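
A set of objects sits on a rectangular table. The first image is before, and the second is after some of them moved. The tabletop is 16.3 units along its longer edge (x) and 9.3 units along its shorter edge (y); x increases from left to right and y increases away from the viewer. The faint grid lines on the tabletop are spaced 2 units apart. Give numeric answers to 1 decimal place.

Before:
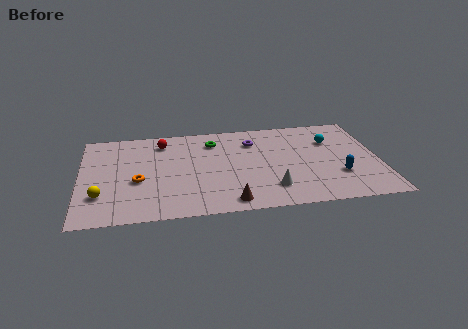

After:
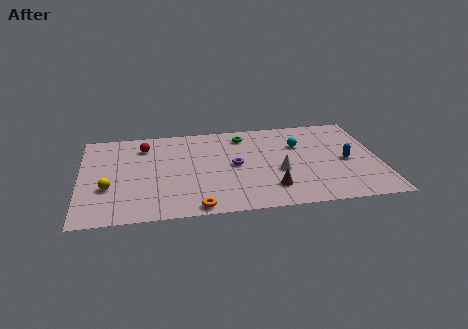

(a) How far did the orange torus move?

4.3

The orange torus was near (3.1, 3.8) before and (6.2, 0.8) after, so it travelled √(3.1² + 3.0²) ≈ 4.3 units.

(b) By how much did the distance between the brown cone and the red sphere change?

+1.2

Before: roughly 7.4 units apart; after: 8.6. That's 1.2 units further apart.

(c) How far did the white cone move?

1.7

The white cone was near (10.3, 2.1) before and (10.8, 3.7) after, so it travelled √(0.5² + 1.6²) ≈ 1.7 units.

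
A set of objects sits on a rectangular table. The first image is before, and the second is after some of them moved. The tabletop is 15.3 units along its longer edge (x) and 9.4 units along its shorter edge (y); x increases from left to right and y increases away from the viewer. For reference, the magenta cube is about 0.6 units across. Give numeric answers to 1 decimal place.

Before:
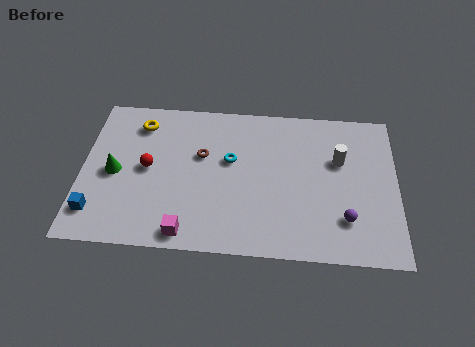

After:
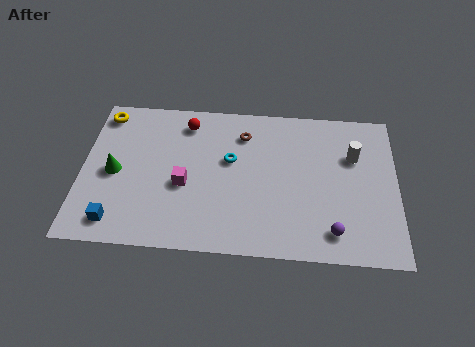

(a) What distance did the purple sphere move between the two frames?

1.0

The purple sphere was near (12.8, 2.4) before and (12.2, 1.6) after, so it travelled √(0.6² + 0.8²) ≈ 1.0 units.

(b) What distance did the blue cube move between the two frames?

1.1

The blue cube was near (0.8, 1.9) before and (1.8, 1.4) after, so it travelled √(1.0² + 0.5²) ≈ 1.1 units.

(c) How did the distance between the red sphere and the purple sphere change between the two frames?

-0.4

Before: roughly 9.9 units apart; after: 9.5. That's 0.4 units closer together.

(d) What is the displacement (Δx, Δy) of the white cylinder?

(0.7, 0.3)

The white cylinder started near (12.5, 6.0) and ended near (13.2, 6.3).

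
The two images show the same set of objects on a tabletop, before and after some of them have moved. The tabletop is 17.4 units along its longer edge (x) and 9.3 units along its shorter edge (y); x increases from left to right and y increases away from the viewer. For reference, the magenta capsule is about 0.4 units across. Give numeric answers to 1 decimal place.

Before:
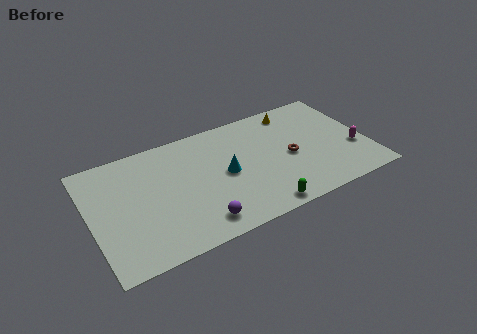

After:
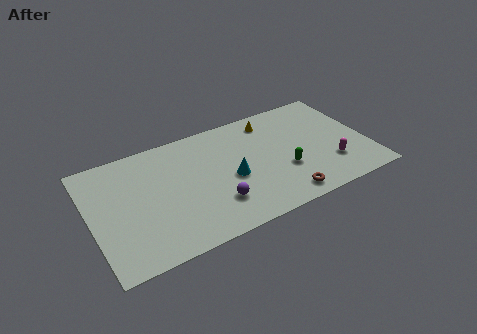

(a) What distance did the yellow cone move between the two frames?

1.6

From (13.3, 8.0) to (11.7, 7.8), the yellow cone covered √(1.6² + 0.2²) ≈ 1.6 units.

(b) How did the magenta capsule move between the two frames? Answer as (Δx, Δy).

(-1.6, -0.7)

From the two frames, the magenta capsule sits at roughly (16.5, 3.3) before and (14.9, 2.6) after.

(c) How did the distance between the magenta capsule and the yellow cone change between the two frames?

+0.4

The distance was about 5.7 in the first image and 6.1 in the second, so they moved 0.4 units further apart.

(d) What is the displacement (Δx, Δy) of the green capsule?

(1.9, 2.4)

The green capsule was at about (10.1, 0.9) and moved to about (12.0, 3.3).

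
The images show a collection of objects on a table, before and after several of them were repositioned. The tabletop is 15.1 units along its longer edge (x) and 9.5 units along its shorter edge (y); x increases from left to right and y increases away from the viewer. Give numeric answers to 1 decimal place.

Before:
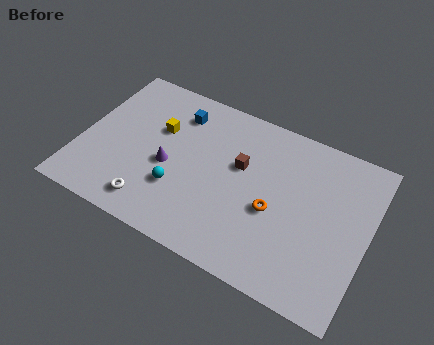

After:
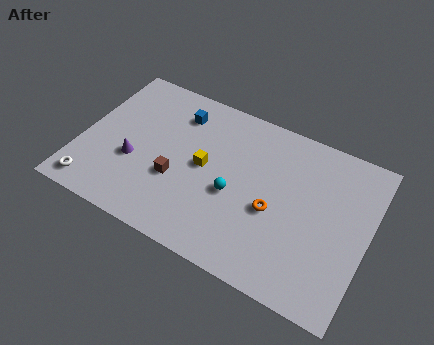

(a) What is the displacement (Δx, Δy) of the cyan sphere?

(2.8, 1.0)

From the two frames, the cyan sphere sits at roughly (5.4, 3.0) before and (8.2, 4.0) after.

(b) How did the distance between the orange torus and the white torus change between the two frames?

+3.0

Before: roughly 6.6 units apart; after: 9.6. That's 3.0 units further apart.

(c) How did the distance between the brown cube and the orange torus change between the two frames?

+2.4

They were about 2.7 units apart before and 5.1 after — 2.4 units further apart.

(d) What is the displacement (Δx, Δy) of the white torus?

(-3.1, -0.3)

The white torus started near (4.2, 1.5) and ended near (1.1, 1.2).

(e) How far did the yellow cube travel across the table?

2.9

From (3.9, 6.1) to (6.5, 4.9), the yellow cube covered √(2.6² + 1.2²) ≈ 2.9 units.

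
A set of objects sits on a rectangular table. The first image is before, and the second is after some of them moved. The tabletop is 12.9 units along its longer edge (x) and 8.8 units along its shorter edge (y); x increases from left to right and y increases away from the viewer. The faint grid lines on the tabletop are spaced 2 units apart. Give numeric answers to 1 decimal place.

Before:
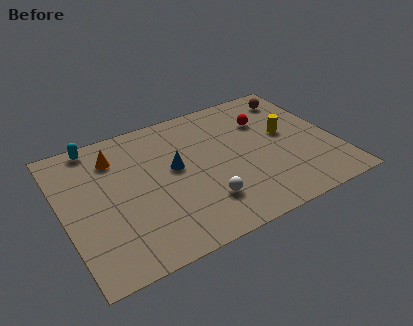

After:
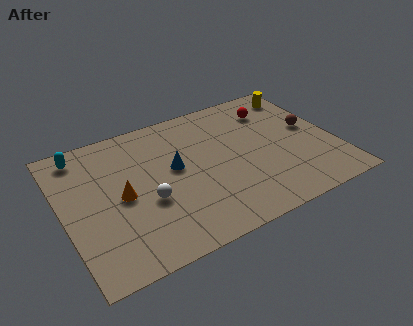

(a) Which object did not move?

the blue cone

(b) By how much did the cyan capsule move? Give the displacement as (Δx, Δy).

(-0.7, -0.4)

The cyan capsule was at about (1.9, 8.0) and moved to about (1.2, 7.6).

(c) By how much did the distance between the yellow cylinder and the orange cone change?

+1.5

Before: roughly 8.2 units apart; after: 9.7. That's 1.5 units further apart.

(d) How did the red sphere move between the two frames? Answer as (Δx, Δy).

(0.5, 0.6)

The red sphere started near (9.9, 6.2) and ended near (10.4, 6.8).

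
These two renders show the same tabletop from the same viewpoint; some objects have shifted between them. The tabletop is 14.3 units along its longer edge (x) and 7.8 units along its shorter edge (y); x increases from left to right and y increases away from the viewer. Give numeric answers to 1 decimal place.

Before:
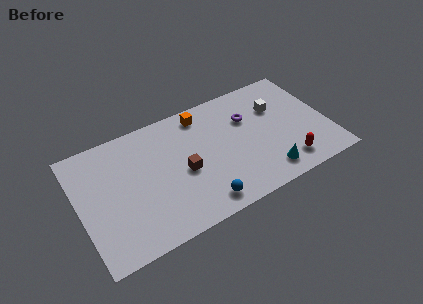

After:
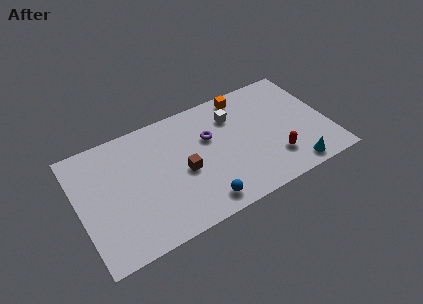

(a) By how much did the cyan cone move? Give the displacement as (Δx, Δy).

(1.5, -0.4)

The cyan cone started near (10.4, 1.3) and ended near (11.9, 0.9).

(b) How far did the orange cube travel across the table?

2.5

From (7.4, 6.7) to (9.9, 6.9), the orange cube covered √(2.5² + 0.2²) ≈ 2.5 units.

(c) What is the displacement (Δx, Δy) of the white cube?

(-2.5, 0.5)

The white cube was at about (11.6, 5.3) and moved to about (9.1, 5.8).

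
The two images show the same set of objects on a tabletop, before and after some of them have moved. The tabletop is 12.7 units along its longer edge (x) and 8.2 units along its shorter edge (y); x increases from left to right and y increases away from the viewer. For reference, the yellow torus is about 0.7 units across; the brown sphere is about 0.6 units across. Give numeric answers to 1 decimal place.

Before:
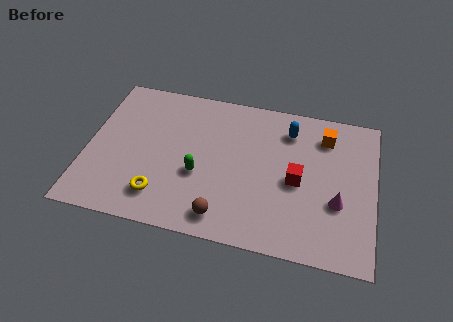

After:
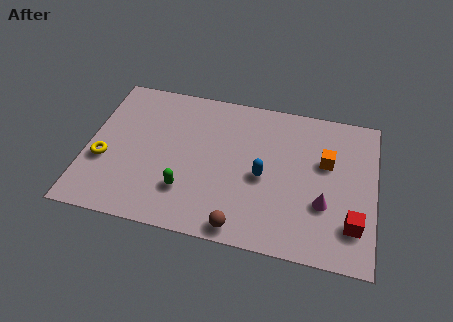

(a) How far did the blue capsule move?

3.0

The blue capsule was near (8.8, 6.5) before and (7.8, 3.7) after, so it travelled √(1.0² + 2.8²) ≈ 3.0 units.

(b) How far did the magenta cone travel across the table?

0.6

The magenta cone moved from about (11.1, 3.0) to (10.5, 2.8), a distance of √(0.6² + 0.2²) ≈ 0.6.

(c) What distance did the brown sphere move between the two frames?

0.9

The brown sphere was near (6.2, 1.2) before and (7.0, 0.8) after, so it travelled √(0.8² + 0.4²) ≈ 0.9 units.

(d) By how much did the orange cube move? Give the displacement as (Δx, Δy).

(0.1, -1.4)

The orange cube started near (10.4, 6.5) and ended near (10.5, 5.1).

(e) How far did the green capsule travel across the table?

1.1

From (5.0, 3.2) to (4.5, 2.2), the green capsule covered √(0.5² + 1.0²) ≈ 1.1 units.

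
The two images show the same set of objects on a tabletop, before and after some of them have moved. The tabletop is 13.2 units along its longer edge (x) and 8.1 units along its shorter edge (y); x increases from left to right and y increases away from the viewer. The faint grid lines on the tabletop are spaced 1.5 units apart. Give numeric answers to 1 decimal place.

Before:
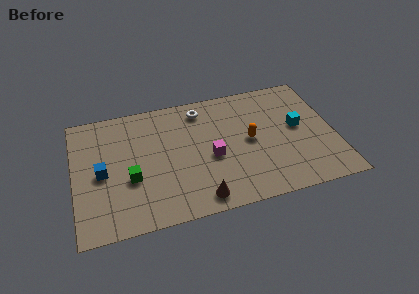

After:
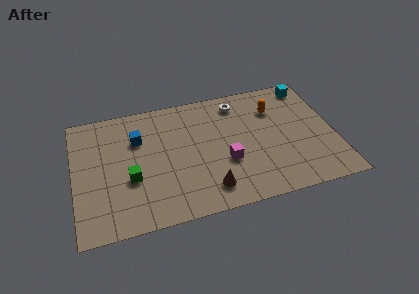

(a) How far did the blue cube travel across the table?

2.6

From (1.4, 3.8) to (3.3, 5.6), the blue cube covered √(1.9² + 1.8²) ≈ 2.6 units.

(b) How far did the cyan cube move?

2.8

The cyan cube moved from about (11.4, 4.4) to (12.2, 7.1), a distance of √(0.8² + 2.7²) ≈ 2.8.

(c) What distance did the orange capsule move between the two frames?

2.3

From (8.9, 4.1) to (10.3, 5.9), the orange capsule covered √(1.4² + 1.8²) ≈ 2.3 units.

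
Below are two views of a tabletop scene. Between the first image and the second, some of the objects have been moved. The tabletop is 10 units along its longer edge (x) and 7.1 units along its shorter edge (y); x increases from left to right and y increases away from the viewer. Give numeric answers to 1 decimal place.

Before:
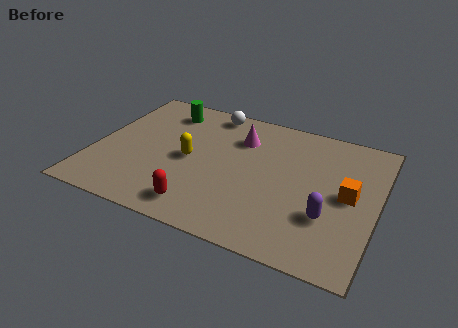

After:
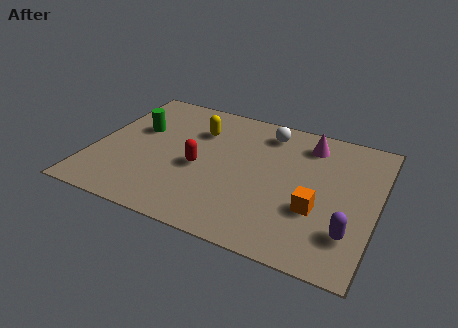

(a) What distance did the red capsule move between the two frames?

2.0

The red capsule was near (4.1, 1.1) before and (3.8, 3.1) after, so it travelled √(0.3² + 2.0²) ≈ 2.0 units.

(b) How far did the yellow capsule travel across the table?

1.7

The yellow capsule was near (3.4, 3.4) before and (3.5, 5.1) after, so it travelled √(0.1² + 1.7²) ≈ 1.7 units.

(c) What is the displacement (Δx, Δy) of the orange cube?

(-1.0, -1.1)

The orange cube was at about (9.0, 3.6) and moved to about (8.0, 2.5).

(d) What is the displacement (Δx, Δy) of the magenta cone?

(2.4, 0.6)

The magenta cone started near (5.0, 5.2) and ended near (7.4, 5.8).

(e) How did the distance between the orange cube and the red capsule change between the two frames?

-1.3

They were about 5.5 units apart before and 4.2 after — 1.3 units closer together.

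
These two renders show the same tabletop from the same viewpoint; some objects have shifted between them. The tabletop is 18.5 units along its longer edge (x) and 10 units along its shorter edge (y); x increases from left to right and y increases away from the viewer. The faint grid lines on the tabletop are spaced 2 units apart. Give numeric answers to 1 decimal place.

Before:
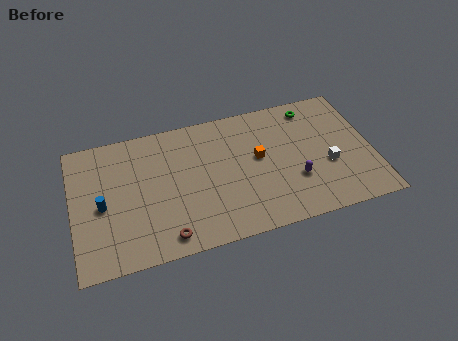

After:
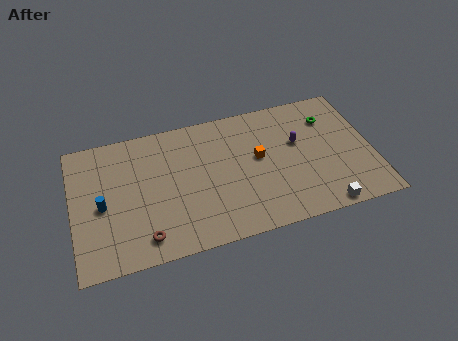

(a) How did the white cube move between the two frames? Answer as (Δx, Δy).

(-0.6, -3.1)

From the two frames, the white cube sits at roughly (15.7, 3.9) before and (15.1, 0.8) after.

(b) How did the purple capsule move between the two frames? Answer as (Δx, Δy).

(0.4, 2.8)

The purple capsule started near (13.6, 3.3) and ended near (14.0, 6.1).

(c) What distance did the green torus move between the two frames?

1.5

From (15.1, 8.6) to (16.1, 7.5), the green torus covered √(1.0² + 1.1²) ≈ 1.5 units.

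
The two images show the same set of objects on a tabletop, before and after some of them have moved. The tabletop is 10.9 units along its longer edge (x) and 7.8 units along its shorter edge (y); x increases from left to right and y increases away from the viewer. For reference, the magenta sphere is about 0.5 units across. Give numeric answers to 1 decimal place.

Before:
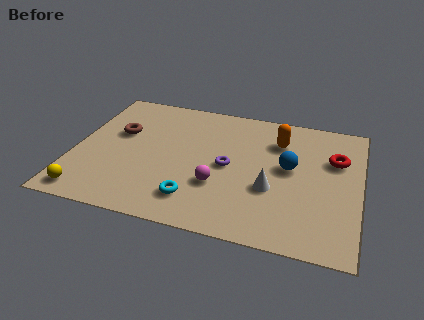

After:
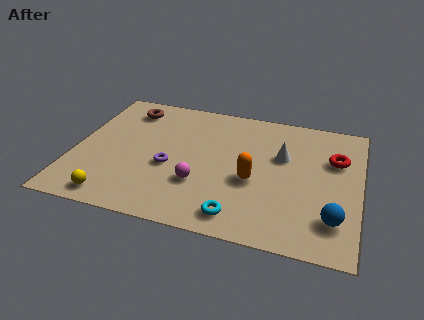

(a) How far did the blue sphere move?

3.1

The blue sphere moved from about (8.2, 4.3) to (10.0, 1.8), a distance of √(1.8² + 2.5²) ≈ 3.1.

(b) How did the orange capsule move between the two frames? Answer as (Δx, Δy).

(-0.8, -2.6)

The orange capsule was at about (7.7, 5.8) and moved to about (6.9, 3.2).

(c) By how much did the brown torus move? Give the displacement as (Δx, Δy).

(0.2, 1.6)

The brown torus was at about (1.6, 4.8) and moved to about (1.8, 6.4).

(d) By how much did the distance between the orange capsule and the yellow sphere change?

-2.9

Before: roughly 8.5 units apart; after: 5.6. That's 2.9 units closer together.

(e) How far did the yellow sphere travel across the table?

1.0

The yellow sphere was near (0.8, 0.9) before and (1.8, 0.9) after, so it travelled √(1.0² + 0.0²) ≈ 1.0 units.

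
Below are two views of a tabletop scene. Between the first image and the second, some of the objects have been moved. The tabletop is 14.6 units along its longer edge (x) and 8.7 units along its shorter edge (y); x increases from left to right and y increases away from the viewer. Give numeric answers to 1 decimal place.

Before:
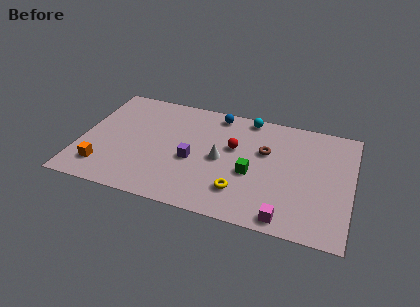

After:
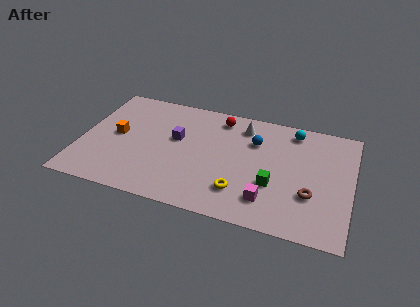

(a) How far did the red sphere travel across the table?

2.3

From (8.2, 5.3) to (7.3, 7.4), the red sphere covered √(0.9² + 2.1²) ≈ 2.3 units.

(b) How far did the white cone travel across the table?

3.1

From (7.6, 4.2) to (8.6, 7.1), the white cone covered √(1.0² + 2.9²) ≈ 3.1 units.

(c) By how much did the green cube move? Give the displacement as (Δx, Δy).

(1.2, -0.5)

The green cube started near (9.3, 3.6) and ended near (10.5, 3.1).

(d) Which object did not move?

the yellow torus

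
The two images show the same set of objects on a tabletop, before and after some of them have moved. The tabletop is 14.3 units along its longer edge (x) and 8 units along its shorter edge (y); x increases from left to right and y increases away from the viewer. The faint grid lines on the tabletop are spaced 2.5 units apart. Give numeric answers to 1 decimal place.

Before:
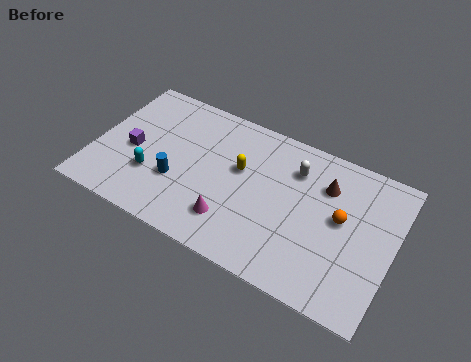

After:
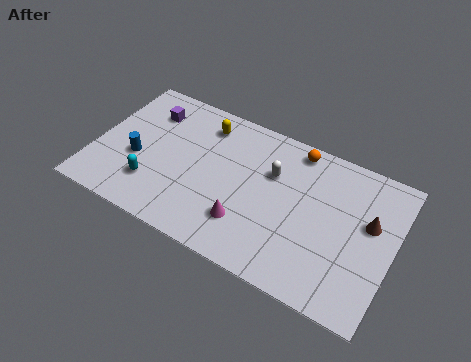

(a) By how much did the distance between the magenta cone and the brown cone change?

+0.5

The distance was about 5.6 in the first image and 6.1 in the second, so they moved 0.5 units further apart.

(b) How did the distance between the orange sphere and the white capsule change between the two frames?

-0.9

The distance was about 2.9 in the first image and 2.0 in the second, so they moved 0.9 units closer together.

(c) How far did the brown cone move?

2.4

The brown cone was near (10.9, 5.8) before and (13.1, 4.8) after, so it travelled √(2.2² + 1.0²) ≈ 2.4 units.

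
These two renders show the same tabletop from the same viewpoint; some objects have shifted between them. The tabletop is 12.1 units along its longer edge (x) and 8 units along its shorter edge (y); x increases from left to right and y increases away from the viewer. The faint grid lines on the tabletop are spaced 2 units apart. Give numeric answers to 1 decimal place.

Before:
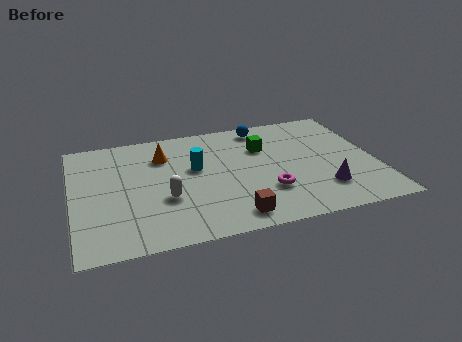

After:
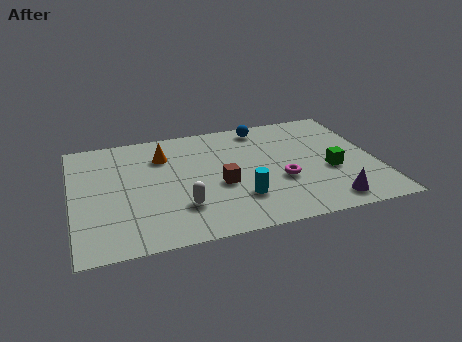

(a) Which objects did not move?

the blue sphere and the orange cone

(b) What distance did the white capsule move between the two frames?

0.9

From (3.6, 2.9) to (4.2, 2.2), the white capsule covered √(0.6² + 0.7²) ≈ 0.9 units.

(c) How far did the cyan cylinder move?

3.0

From (4.9, 4.7) to (6.5, 2.2), the cyan cylinder covered √(1.6² + 2.5²) ≈ 3.0 units.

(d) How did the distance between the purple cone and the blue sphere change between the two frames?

+0.9

The distance was about 5.4 in the first image and 6.3 in the second, so they moved 0.9 units further apart.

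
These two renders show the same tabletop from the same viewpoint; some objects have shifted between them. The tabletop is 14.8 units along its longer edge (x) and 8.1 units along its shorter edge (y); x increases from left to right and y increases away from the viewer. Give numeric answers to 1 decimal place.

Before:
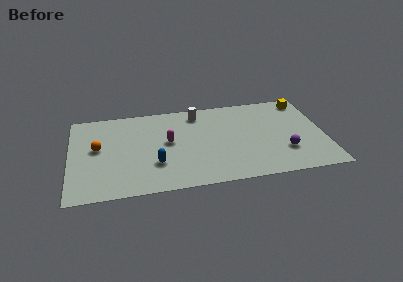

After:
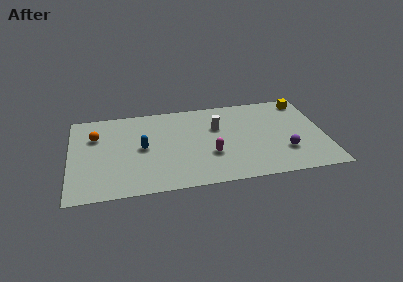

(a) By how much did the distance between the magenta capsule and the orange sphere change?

+3.1

Before: roughly 4.1 units apart; after: 7.2. That's 3.1 units further apart.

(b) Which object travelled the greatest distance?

the magenta capsule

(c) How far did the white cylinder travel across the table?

1.9

The white cylinder moved from about (7.5, 6.8) to (8.6, 5.3), a distance of √(1.1² + 1.5²) ≈ 1.9.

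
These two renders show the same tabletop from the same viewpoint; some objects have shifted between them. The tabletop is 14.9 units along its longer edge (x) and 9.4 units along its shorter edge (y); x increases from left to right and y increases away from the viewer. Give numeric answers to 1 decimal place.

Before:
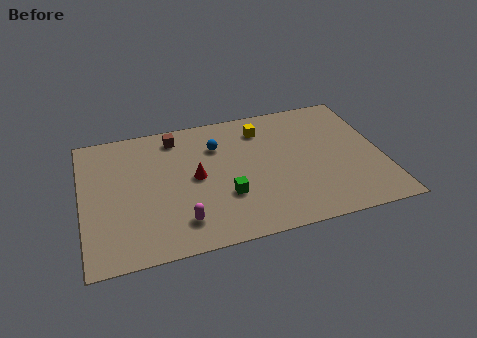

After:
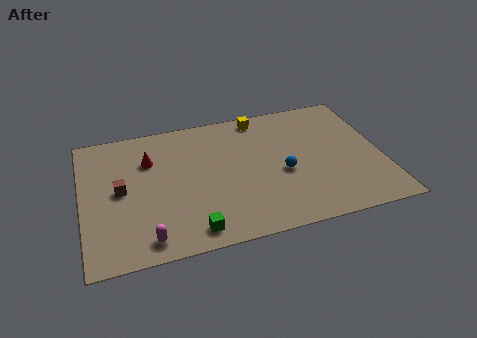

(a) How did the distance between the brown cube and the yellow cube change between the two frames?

+3.7

They were about 4.3 units apart before and 8.0 after — 3.7 units further apart.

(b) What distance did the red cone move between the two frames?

2.8

From (5.6, 4.8) to (3.4, 6.6), the red cone covered √(2.2² + 1.8²) ≈ 2.8 units.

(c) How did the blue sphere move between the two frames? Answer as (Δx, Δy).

(3.1, -2.8)

The blue sphere started near (6.8, 6.8) and ended near (9.9, 4.0).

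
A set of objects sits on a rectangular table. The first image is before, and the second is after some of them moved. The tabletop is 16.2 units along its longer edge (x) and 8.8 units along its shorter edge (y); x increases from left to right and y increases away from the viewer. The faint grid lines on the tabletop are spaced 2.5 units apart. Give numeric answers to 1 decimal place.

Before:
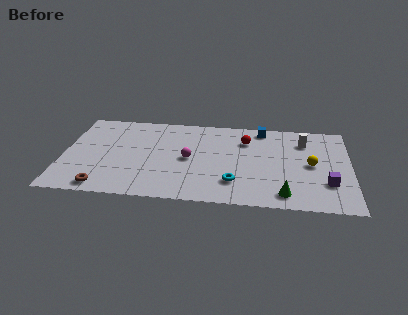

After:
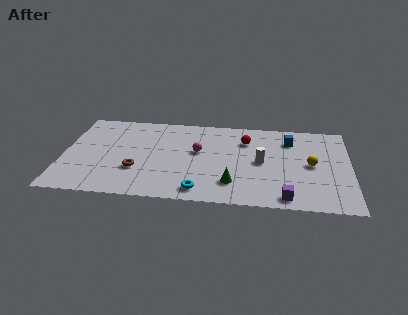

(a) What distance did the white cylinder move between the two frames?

3.3

From (13.6, 6.7) to (11.2, 4.4), the white cylinder covered √(2.4² + 2.3²) ≈ 3.3 units.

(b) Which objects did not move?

the red sphere and the yellow sphere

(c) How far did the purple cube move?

2.8

The purple cube was near (14.9, 2.6) before and (12.6, 1.0) after, so it travelled √(2.3² + 1.6²) ≈ 2.8 units.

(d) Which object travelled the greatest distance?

the white cylinder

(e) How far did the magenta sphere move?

0.9

The magenta sphere was near (7.1, 4.3) before and (7.6, 5.1) after, so it travelled √(0.5² + 0.8²) ≈ 0.9 units.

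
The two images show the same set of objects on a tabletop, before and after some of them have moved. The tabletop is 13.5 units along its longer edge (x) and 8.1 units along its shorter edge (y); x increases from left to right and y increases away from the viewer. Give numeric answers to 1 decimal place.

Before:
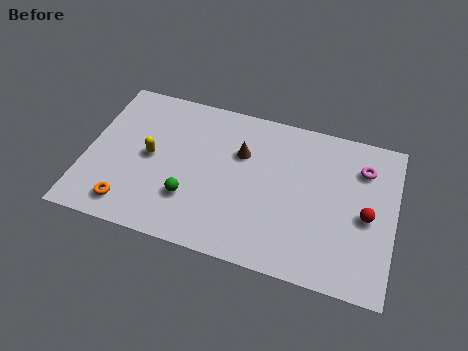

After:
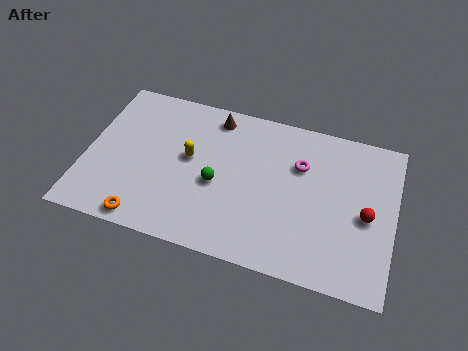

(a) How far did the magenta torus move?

2.8

From (12.0, 6.1) to (9.3, 5.5), the magenta torus covered √(2.7² + 0.6²) ≈ 2.8 units.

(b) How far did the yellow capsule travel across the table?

1.7

The yellow capsule was near (2.8, 4.1) before and (4.5, 4.5) after, so it travelled √(1.7² + 0.4²) ≈ 1.7 units.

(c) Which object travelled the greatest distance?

the magenta torus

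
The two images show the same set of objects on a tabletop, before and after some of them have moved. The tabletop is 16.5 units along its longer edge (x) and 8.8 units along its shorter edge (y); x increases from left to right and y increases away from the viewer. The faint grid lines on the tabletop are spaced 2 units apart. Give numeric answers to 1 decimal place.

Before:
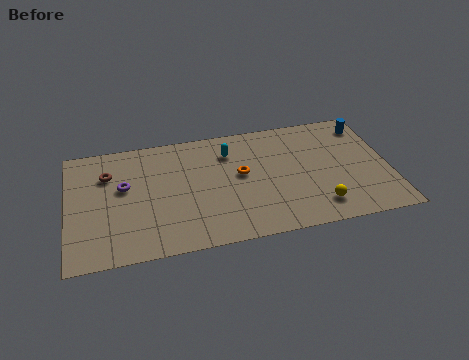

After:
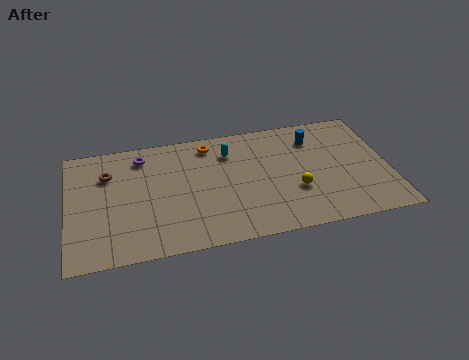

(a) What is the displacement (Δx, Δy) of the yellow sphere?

(-1.1, 1.4)

The yellow sphere started near (12.7, 1.7) and ended near (11.6, 3.1).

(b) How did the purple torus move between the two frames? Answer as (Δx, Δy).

(1.0, 2.1)

The purple torus started near (2.9, 5.2) and ended near (3.9, 7.3).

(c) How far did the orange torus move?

3.0

The orange torus moved from about (8.9, 4.9) to (7.4, 7.5), a distance of √(1.5² + 2.6²) ≈ 3.0.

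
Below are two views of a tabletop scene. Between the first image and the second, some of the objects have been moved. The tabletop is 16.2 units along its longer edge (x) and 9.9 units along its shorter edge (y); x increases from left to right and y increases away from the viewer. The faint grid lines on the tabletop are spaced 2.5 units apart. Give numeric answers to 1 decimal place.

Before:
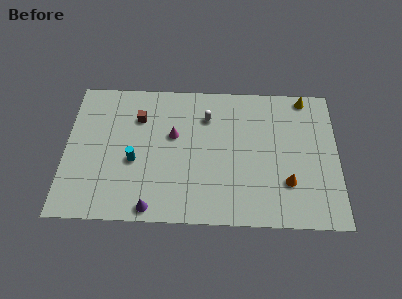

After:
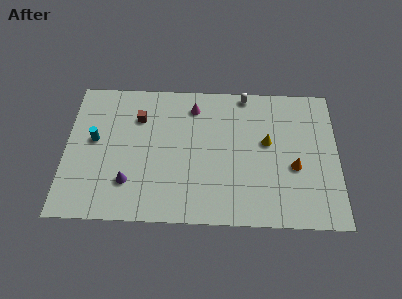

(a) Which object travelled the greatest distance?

the yellow cone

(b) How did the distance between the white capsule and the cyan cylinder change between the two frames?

+4.3

The distance was about 5.4 in the first image and 9.7 in the second, so they moved 4.3 units further apart.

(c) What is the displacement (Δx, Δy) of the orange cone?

(0.4, 1.1)

The orange cone started near (13.2, 2.9) and ended near (13.6, 4.0).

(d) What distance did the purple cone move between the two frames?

2.2

The purple cone moved from about (5.2, 0.9) to (3.8, 2.6), a distance of √(1.4² + 1.7²) ≈ 2.2.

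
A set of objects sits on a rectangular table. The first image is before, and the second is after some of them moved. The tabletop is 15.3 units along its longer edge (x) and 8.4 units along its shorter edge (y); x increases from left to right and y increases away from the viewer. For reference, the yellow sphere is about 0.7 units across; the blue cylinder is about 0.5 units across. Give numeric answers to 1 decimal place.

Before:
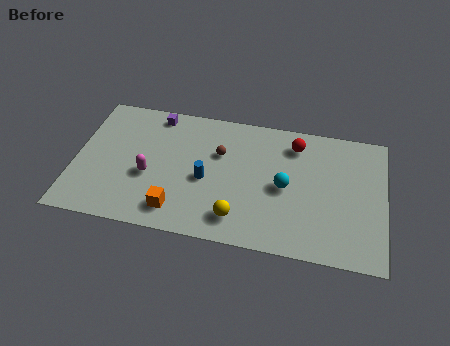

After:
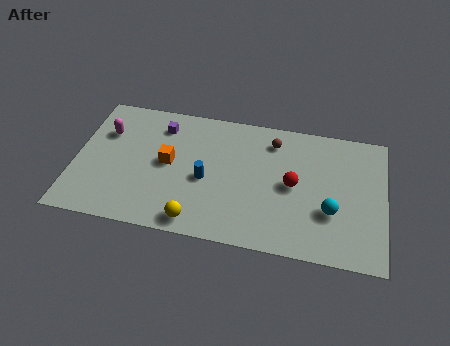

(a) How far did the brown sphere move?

2.9

From (7.1, 5.5) to (9.7, 6.8), the brown sphere covered √(2.6² + 1.3²) ≈ 2.9 units.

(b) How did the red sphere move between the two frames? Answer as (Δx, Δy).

(0.0, -2.6)

From the two frames, the red sphere sits at roughly (10.8, 6.8) before and (10.8, 4.2) after.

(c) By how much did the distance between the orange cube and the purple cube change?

-3.7

They were about 6.1 units apart before and 2.4 after — 3.7 units closer together.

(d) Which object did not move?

the blue cylinder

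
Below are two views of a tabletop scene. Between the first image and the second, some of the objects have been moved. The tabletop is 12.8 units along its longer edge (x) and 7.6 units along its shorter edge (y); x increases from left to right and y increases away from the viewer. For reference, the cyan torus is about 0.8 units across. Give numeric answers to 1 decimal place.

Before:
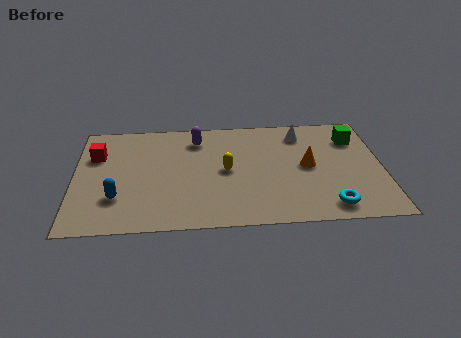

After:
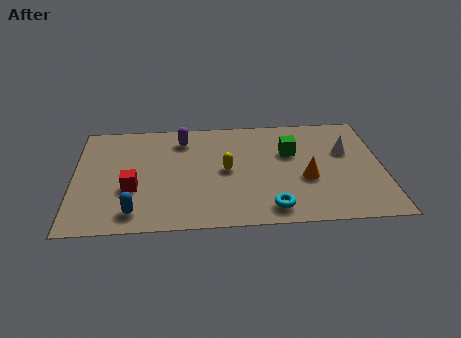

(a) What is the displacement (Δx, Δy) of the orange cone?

(-0.1, -0.9)

The orange cone started near (9.7, 3.9) and ended near (9.6, 3.0).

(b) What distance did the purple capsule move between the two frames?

0.6

The purple capsule was near (5.1, 6.1) before and (4.5, 6.1) after, so it travelled √(0.6² + 0.0²) ≈ 0.6 units.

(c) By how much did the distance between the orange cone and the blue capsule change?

-0.8

Before: roughly 8.1 units apart; after: 7.3. That's 0.8 units closer together.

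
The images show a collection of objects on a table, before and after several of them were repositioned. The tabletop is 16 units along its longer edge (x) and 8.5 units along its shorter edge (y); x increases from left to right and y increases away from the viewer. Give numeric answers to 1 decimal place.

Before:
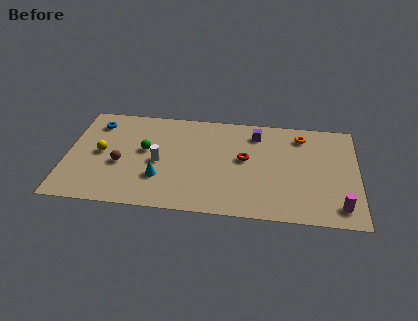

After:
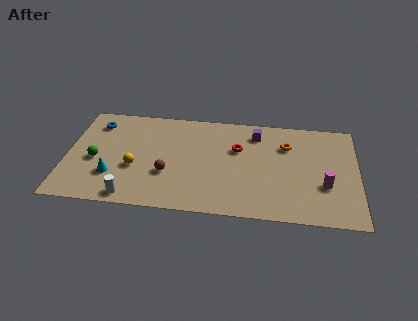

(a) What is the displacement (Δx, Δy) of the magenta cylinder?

(-0.8, 1.6)

From the two frames, the magenta cylinder sits at roughly (15.0, 1.4) before and (14.2, 3.0) after.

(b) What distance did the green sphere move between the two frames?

2.9

From (4.3, 4.8) to (1.6, 3.7), the green sphere covered √(2.7² + 1.1²) ≈ 2.9 units.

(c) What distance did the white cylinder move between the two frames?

3.3

The white cylinder was near (5.1, 3.9) before and (3.7, 0.9) after, so it travelled √(1.4² + 3.0²) ≈ 3.3 units.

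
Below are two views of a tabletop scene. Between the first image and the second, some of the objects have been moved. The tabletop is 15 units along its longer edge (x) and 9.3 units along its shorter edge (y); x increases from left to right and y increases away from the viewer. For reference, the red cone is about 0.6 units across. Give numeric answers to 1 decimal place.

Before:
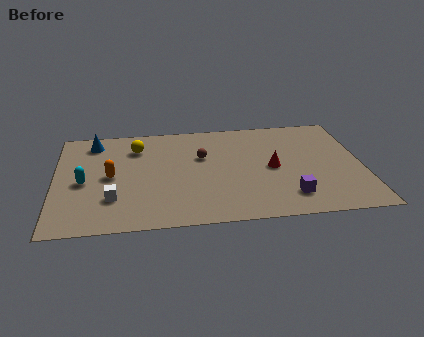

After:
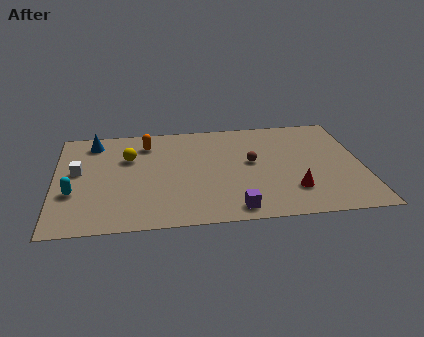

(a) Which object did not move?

the blue cone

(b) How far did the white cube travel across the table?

3.1

The white cube moved from about (2.8, 2.6) to (1.1, 5.2), a distance of √(1.7² + 2.6²) ≈ 3.1.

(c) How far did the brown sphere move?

2.5

From (7.2, 5.9) to (9.6, 5.1), the brown sphere covered √(2.4² + 0.8²) ≈ 2.5 units.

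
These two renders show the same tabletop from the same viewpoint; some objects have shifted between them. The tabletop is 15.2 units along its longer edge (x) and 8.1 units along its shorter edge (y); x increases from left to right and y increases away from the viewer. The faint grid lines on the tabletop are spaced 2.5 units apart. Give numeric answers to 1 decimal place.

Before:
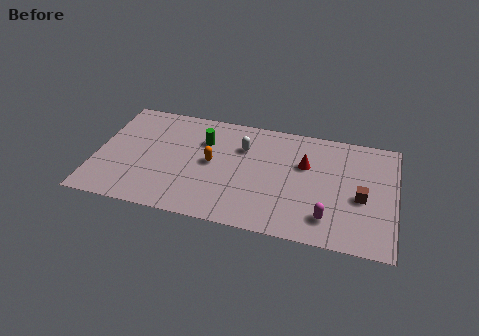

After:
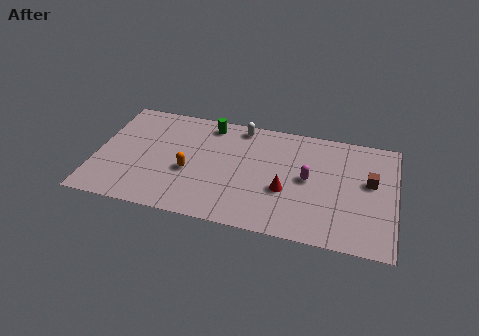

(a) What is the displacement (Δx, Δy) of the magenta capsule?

(-1.1, 2.5)

The magenta capsule started near (11.9, 1.7) and ended near (10.8, 4.2).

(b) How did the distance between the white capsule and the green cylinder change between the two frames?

-0.4

Before: roughly 2.0 units apart; after: 1.6. That's 0.4 units closer together.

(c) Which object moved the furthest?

the magenta capsule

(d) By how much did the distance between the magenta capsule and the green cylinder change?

-1.7

Before: roughly 7.6 units apart; after: 5.9. That's 1.7 units closer together.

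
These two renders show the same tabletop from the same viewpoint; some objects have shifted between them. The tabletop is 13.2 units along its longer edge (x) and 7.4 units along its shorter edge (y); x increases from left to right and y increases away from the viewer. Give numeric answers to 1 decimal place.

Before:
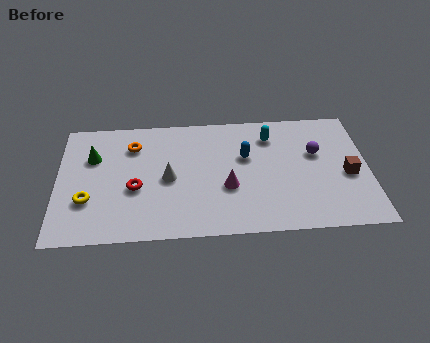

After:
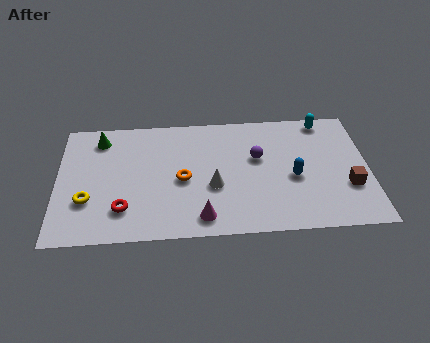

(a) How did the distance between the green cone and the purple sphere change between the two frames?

-2.6

Before: roughly 9.5 units apart; after: 6.9. That's 2.6 units closer together.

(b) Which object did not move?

the yellow torus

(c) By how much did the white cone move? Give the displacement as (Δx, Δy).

(1.9, -0.6)

From the two frames, the white cone sits at roughly (4.7, 3.5) before and (6.6, 2.9) after.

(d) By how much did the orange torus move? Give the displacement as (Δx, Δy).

(2.1, -2.2)

The orange torus was at about (3.2, 5.6) and moved to about (5.3, 3.4).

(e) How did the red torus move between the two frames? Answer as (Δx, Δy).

(-0.5, -1.2)

From the two frames, the red torus sits at roughly (3.3, 3.0) before and (2.8, 1.8) after.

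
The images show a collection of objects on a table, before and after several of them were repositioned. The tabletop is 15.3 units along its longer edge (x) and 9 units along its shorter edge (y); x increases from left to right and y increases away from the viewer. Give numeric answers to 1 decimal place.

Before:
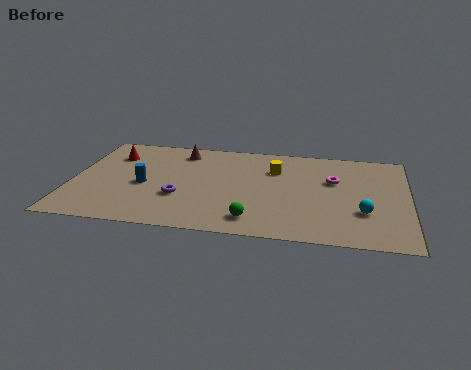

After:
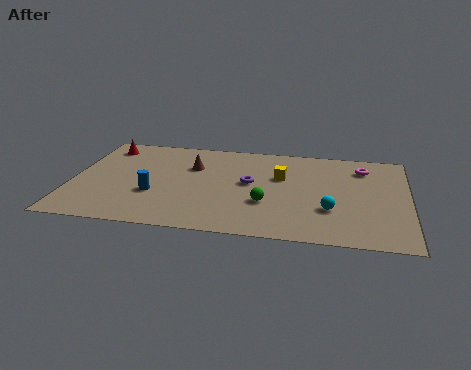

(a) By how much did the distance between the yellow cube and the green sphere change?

-2.3

The distance was about 5.0 in the first image and 2.7 in the second, so they moved 2.3 units closer together.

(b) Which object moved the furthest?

the purple torus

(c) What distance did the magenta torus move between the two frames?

1.9

The magenta torus was near (11.9, 5.7) before and (13.2, 7.1) after, so it travelled √(1.3² + 1.4²) ≈ 1.9 units.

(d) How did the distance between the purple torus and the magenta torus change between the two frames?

-1.8

Before: roughly 7.4 units apart; after: 5.6. That's 1.8 units closer together.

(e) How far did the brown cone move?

1.5

The brown cone was near (4.8, 7.5) before and (5.4, 6.1) after, so it travelled √(0.6² + 1.4²) ≈ 1.5 units.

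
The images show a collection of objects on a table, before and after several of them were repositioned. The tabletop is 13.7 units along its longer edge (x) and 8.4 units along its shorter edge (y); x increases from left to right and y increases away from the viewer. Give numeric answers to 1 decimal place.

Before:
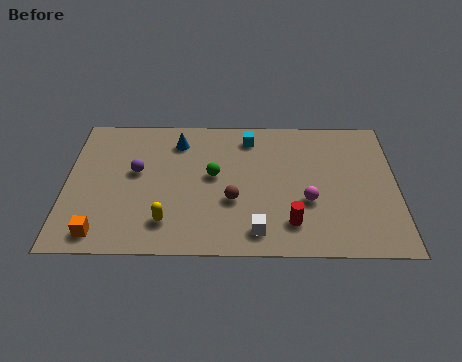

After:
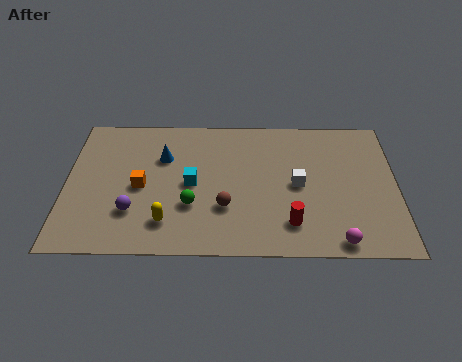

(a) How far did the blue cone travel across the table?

1.2

The blue cone moved from about (4.6, 6.7) to (4.0, 5.7), a distance of √(0.6² + 1.0²) ≈ 1.2.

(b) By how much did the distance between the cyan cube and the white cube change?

-1.3

The distance was about 5.7 in the first image and 4.4 in the second, so they moved 1.3 units closer together.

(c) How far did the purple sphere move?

2.4

The purple sphere was near (2.9, 4.8) before and (2.8, 2.4) after, so it travelled √(0.1² + 2.4²) ≈ 2.4 units.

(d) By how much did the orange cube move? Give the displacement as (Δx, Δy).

(1.6, 2.8)

The orange cube was at about (1.5, 1.1) and moved to about (3.1, 3.9).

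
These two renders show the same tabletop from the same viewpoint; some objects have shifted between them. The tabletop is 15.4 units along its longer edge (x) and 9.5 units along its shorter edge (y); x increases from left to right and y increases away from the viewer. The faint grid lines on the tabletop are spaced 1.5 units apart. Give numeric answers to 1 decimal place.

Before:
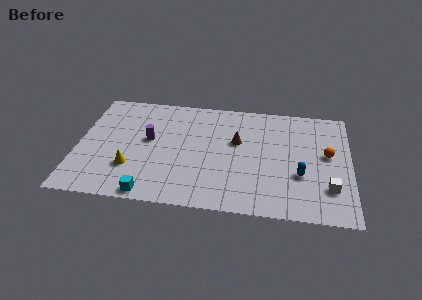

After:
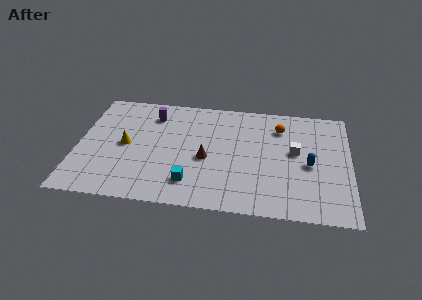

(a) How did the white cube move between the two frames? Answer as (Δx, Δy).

(-1.9, 2.8)

From the two frames, the white cube sits at roughly (14.2, 2.5) before and (12.3, 5.3) after.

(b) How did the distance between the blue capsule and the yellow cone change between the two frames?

+0.9

The distance was about 9.5 in the first image and 10.4 in the second, so they moved 0.9 units further apart.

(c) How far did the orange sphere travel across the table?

3.4

The orange sphere was near (14.1, 5.3) before and (11.4, 7.3) after, so it travelled √(2.7² + 2.0²) ≈ 3.4 units.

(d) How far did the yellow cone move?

1.9

The yellow cone moved from about (3.1, 2.8) to (2.7, 4.7), a distance of √(0.4² + 1.9²) ≈ 1.9.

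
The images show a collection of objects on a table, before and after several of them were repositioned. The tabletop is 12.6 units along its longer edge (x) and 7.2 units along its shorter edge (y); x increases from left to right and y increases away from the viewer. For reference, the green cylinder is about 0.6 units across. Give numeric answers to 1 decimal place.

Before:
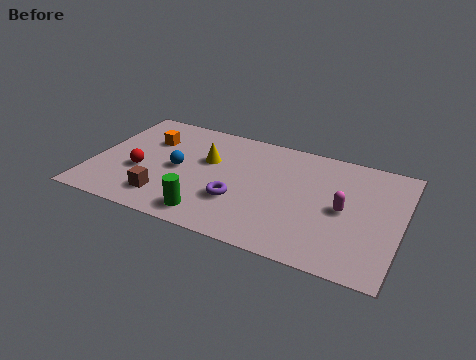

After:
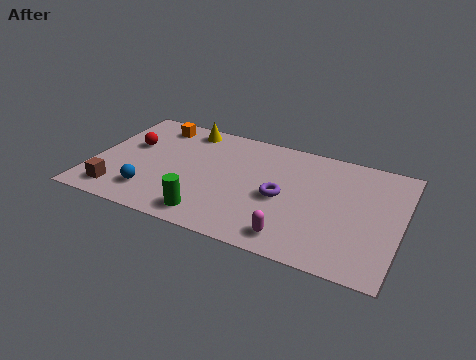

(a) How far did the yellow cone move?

2.1

The yellow cone moved from about (4.6, 4.5) to (3.5, 6.3), a distance of √(1.1² + 1.8²) ≈ 2.1.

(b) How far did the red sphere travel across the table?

1.7

The red sphere moved from about (2.0, 2.8) to (1.4, 4.4), a distance of √(0.6² + 1.6²) ≈ 1.7.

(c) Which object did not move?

the green cylinder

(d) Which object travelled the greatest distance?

the magenta capsule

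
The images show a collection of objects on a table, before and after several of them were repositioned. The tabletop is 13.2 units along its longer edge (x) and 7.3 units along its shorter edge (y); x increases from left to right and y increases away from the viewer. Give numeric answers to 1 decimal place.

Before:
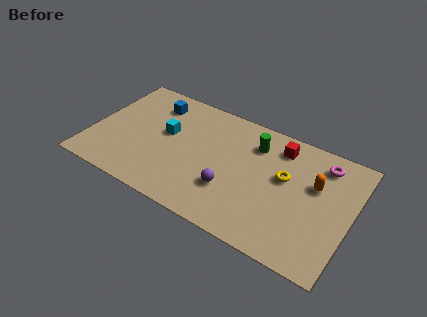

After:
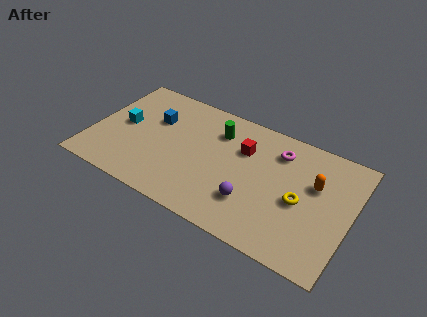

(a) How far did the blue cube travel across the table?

1.0

From (2.8, 5.8) to (3.0, 4.8), the blue cube covered √(0.2² + 1.0²) ≈ 1.0 units.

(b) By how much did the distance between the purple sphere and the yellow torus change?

-0.6

Before: roughly 3.2 units apart; after: 2.6. That's 0.6 units closer together.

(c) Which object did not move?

the orange capsule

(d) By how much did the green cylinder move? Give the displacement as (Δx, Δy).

(-1.9, -0.1)

The green cylinder was at about (8.1, 5.6) and moved to about (6.2, 5.5).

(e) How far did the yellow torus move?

1.3

The yellow torus moved from about (9.8, 4.3) to (10.7, 3.3), a distance of √(0.9² + 1.0²) ≈ 1.3.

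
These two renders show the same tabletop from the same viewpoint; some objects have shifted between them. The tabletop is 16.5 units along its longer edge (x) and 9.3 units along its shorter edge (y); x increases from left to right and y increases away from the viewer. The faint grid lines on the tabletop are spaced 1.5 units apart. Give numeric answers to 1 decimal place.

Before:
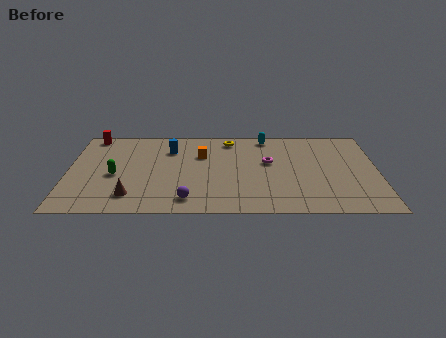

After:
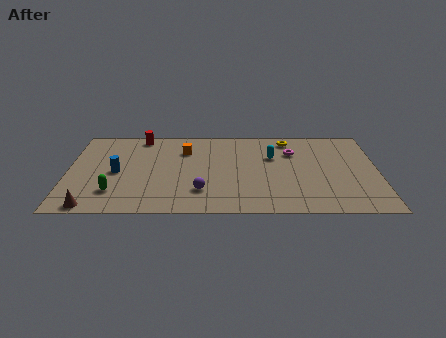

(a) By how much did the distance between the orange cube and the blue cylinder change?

+2.5

The distance was about 1.8 in the first image and 4.3 in the second, so they moved 2.5 units further apart.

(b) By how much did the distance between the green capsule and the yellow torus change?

+3.7

The distance was about 7.2 in the first image and 10.9 in the second, so they moved 3.7 units further apart.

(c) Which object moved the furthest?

the blue cylinder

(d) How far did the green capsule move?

1.8

The green capsule was near (2.5, 4.1) before and (2.5, 2.3) after, so it travelled √(0.0² + 1.8²) ≈ 1.8 units.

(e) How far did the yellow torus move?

3.2

The yellow torus was near (8.6, 8.0) before and (11.8, 8.0) after, so it travelled √(3.2² + 0.0²) ≈ 3.2 units.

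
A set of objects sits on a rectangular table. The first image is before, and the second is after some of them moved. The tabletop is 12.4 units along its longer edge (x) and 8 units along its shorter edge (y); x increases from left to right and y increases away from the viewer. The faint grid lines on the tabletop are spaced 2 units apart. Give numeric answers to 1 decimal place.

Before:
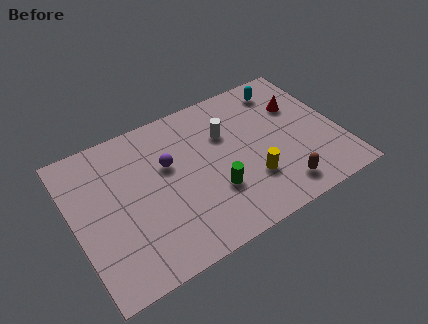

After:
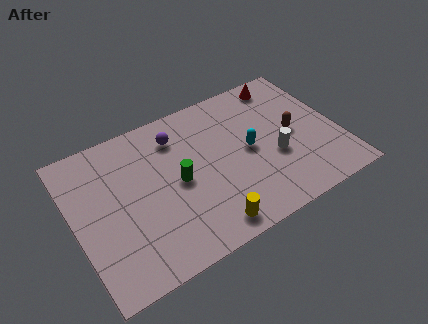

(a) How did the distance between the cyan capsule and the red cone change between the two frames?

+2.3

They were about 1.4 units apart before and 3.7 after — 2.3 units further apart.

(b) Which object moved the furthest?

the cyan capsule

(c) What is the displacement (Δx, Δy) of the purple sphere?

(0.6, 1.3)

The purple sphere was at about (4.5, 5.0) and moved to about (5.1, 6.3).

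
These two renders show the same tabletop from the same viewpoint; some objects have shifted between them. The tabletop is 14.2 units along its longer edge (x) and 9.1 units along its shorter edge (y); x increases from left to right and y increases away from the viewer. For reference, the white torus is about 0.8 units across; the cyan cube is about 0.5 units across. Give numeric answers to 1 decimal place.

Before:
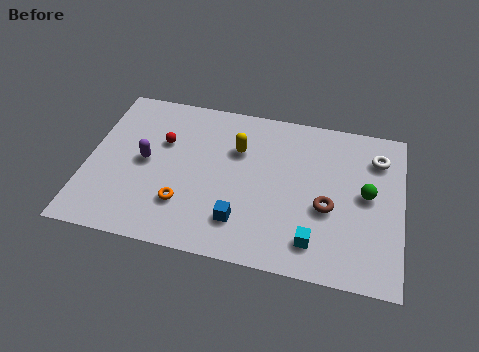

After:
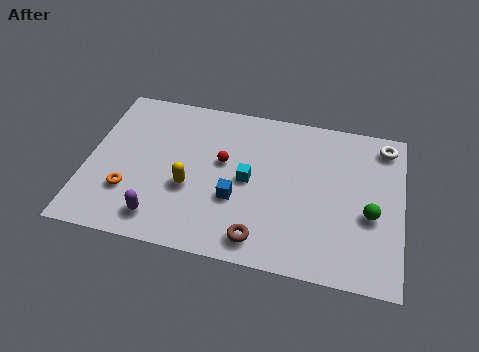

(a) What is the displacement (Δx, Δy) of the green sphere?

(0.2, -1.1)

The green sphere was at about (12.6, 4.8) and moved to about (12.8, 3.7).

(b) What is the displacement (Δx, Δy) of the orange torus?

(-2.5, 0.2)

The orange torus was at about (4.5, 2.5) and moved to about (2.0, 2.7).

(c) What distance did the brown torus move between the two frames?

3.8

The brown torus moved from about (10.9, 3.7) to (8.0, 1.3), a distance of √(2.9² + 2.4²) ≈ 3.8.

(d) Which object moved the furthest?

the cyan cube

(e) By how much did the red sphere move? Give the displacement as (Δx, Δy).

(2.8, -0.6)

The red sphere started near (3.3, 5.9) and ended near (6.1, 5.3).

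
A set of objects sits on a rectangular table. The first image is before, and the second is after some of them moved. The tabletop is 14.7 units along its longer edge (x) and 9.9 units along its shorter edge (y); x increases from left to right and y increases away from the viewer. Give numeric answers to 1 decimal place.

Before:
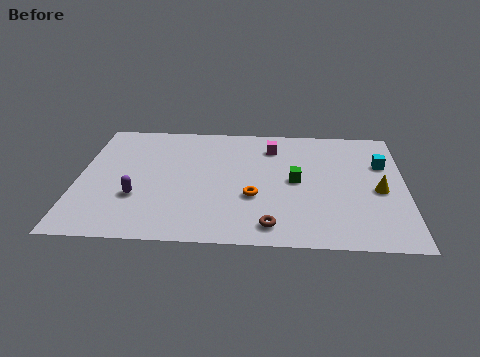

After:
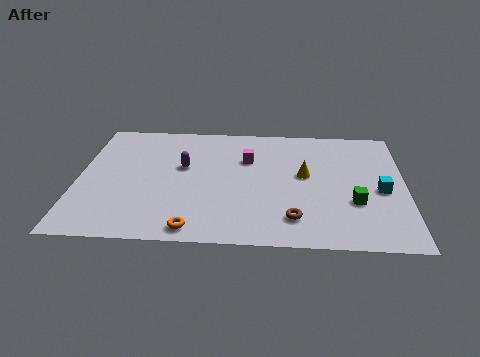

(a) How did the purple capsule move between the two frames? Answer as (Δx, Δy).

(2.0, 2.6)

The purple capsule was at about (2.7, 3.3) and moved to about (4.7, 5.9).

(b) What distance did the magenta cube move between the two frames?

1.6

From (8.7, 7.8) to (7.6, 6.7), the magenta cube covered √(1.1² + 1.1²) ≈ 1.6 units.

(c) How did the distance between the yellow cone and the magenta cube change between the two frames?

-3.0

The distance was about 5.9 in the first image and 2.9 in the second, so they moved 3.0 units closer together.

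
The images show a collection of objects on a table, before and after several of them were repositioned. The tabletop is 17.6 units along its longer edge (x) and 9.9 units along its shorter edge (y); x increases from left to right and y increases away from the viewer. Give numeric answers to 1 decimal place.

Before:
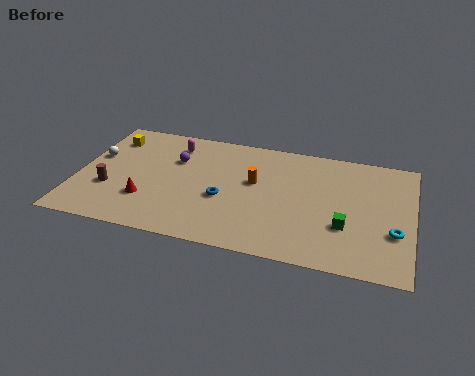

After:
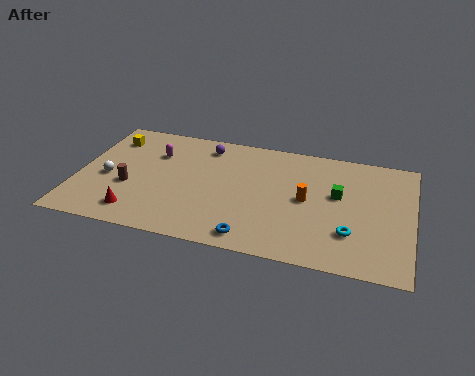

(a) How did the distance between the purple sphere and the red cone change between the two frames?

+3.3

The distance was about 4.0 in the first image and 7.3 in the second, so they moved 3.3 units further apart.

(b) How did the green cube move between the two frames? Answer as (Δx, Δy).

(-0.5, 2.5)

The green cube started near (14.2, 3.3) and ended near (13.7, 5.8).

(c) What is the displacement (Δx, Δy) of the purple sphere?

(1.5, 1.6)

The purple sphere started near (5.0, 6.7) and ended near (6.5, 8.3).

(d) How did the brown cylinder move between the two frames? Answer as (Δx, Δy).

(1.0, 0.4)

The brown cylinder was at about (1.8, 3.4) and moved to about (2.8, 3.8).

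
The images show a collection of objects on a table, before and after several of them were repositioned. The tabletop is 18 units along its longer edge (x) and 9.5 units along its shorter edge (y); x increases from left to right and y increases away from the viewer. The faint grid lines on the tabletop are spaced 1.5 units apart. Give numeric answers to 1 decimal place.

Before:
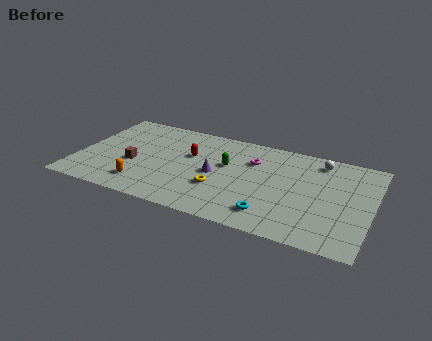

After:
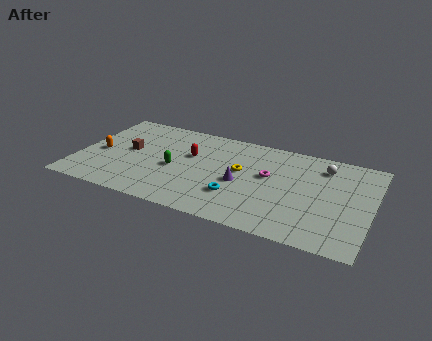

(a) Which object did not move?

the red capsule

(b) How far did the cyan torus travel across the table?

2.4

The cyan torus moved from about (12.2, 1.8) to (10.0, 2.8), a distance of √(2.2² + 1.0²) ≈ 2.4.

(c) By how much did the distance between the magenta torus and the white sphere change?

-0.4

Before: roughly 4.2 units apart; after: 3.8. That's 0.4 units closer together.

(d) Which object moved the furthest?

the orange capsule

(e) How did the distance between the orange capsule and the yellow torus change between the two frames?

+4.0

The distance was about 4.8 in the first image and 8.8 in the second, so they moved 4.0 units further apart.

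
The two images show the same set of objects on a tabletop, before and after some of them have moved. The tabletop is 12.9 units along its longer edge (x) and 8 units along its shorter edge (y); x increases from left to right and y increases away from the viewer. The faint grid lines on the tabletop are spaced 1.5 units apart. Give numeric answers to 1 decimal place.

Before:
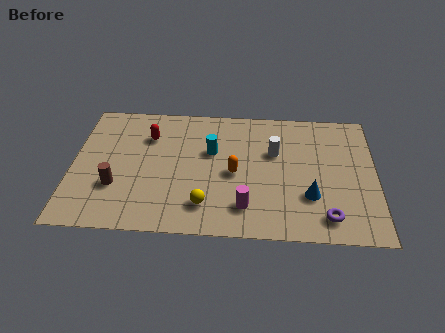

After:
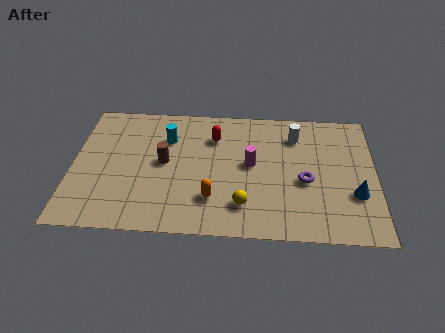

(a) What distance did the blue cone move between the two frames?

1.9

From (10.1, 2.5) to (12.0, 2.7), the blue cone covered √(1.9² + 0.2²) ≈ 1.9 units.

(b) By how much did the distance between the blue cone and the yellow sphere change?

+0.3

They were about 4.5 units apart before and 4.8 after — 0.3 units further apart.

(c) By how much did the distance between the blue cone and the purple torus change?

+0.8

They were about 1.4 units apart before and 2.2 after — 0.8 units further apart.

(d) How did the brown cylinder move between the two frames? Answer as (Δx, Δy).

(2.0, 1.6)

From the two frames, the brown cylinder sits at roughly (1.9, 2.6) before and (3.9, 4.2) after.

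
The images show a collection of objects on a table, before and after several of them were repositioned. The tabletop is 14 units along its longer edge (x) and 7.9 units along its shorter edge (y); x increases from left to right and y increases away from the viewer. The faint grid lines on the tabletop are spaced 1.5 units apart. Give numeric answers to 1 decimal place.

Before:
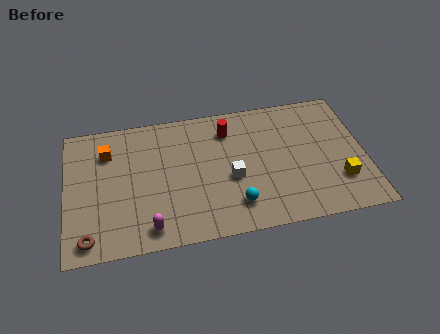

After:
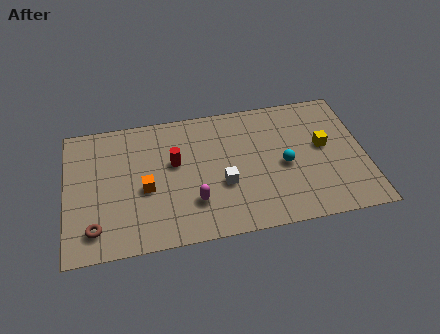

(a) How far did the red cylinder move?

3.0

The red cylinder moved from about (7.7, 6.2) to (5.1, 4.7), a distance of √(2.6² + 1.5²) ≈ 3.0.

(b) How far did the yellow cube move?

2.3

The yellow cube moved from about (12.7, 2.2) to (12.1, 4.4), a distance of √(0.6² + 2.2²) ≈ 2.3.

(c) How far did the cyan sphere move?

3.1

The cyan sphere was near (7.8, 1.7) before and (10.2, 3.6) after, so it travelled √(2.4² + 1.9²) ≈ 3.1 units.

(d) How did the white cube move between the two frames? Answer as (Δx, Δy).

(-0.4, -0.3)

From the two frames, the white cube sits at roughly (7.7, 3.3) before and (7.3, 3.0) after.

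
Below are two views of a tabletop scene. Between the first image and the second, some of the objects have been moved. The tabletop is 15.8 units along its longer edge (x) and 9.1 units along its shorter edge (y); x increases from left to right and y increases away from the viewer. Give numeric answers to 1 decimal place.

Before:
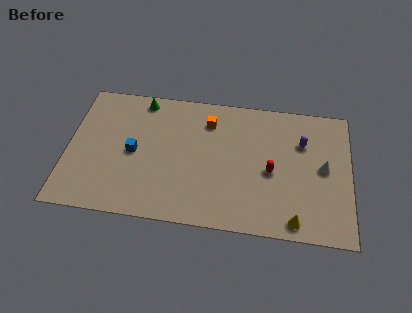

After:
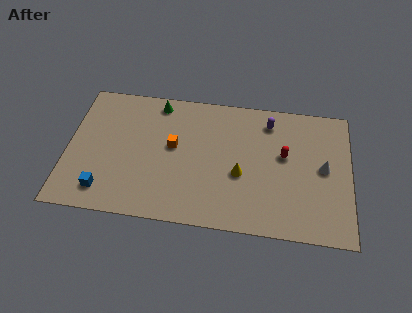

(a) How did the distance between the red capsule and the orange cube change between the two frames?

+1.5

They were about 4.7 units apart before and 6.2 after — 1.5 units further apart.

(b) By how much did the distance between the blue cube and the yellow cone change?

-1.9

They were about 9.7 units apart before and 7.8 after — 1.9 units closer together.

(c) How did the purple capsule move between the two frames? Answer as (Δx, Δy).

(-1.9, 1.2)

The purple capsule started near (13.1, 6.3) and ended near (11.2, 7.5).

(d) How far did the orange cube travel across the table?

2.8

From (7.8, 7.1) to (5.9, 5.1), the orange cube covered √(1.9² + 2.0²) ≈ 2.8 units.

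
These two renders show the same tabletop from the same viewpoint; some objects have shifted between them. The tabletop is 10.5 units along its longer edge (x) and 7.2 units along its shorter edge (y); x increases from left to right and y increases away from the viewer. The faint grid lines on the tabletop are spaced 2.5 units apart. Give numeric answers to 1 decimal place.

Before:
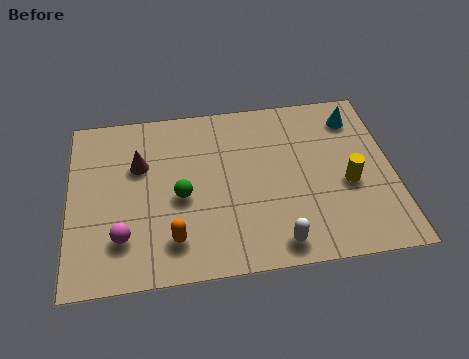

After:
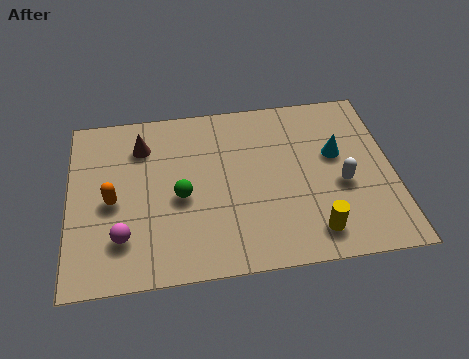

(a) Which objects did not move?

the magenta sphere and the green sphere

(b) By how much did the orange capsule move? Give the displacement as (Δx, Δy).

(-1.9, 1.8)

The orange capsule started near (3.3, 1.5) and ended near (1.4, 3.3).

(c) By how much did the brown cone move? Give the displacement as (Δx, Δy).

(0.1, 0.8)

The brown cone started near (2.3, 4.7) and ended near (2.4, 5.5).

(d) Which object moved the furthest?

the white capsule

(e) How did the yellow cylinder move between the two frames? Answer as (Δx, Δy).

(-1.2, -1.8)

The yellow cylinder started near (9.0, 3.0) and ended near (7.8, 1.2).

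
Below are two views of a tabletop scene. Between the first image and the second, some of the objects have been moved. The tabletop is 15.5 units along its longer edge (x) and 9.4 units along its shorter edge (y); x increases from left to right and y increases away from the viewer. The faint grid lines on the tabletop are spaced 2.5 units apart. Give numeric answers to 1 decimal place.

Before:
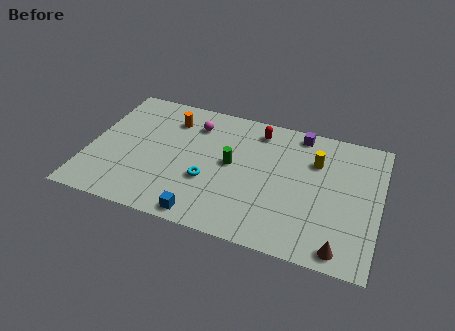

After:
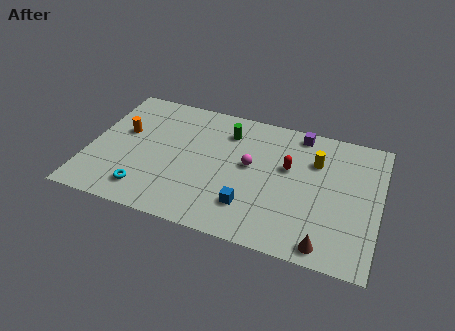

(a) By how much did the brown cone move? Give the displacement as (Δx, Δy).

(-0.8, 0.0)

The brown cone was at about (13.7, 1.0) and moved to about (12.9, 1.0).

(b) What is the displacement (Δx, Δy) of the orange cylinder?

(-2.4, -1.7)

The orange cylinder was at about (4.1, 7.3) and moved to about (1.7, 5.6).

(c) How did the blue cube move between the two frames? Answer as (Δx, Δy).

(2.3, 1.4)

The blue cube started near (6.5, 0.9) and ended near (8.8, 2.3).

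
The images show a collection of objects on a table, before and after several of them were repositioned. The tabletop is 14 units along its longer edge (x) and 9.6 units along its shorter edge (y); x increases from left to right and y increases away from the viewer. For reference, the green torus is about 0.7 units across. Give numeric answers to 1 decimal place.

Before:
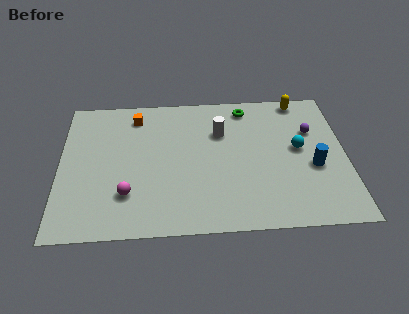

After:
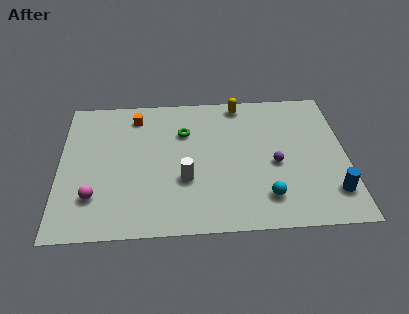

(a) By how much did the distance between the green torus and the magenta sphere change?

-2.1

They were about 8.2 units apart before and 6.1 after — 2.1 units closer together.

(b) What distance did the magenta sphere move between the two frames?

1.6

The magenta sphere moved from about (3.3, 2.6) to (1.7, 2.5), a distance of √(1.6² + 0.1²) ≈ 1.6.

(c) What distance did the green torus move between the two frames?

3.5

The green torus was near (9.2, 8.3) before and (6.1, 6.7) after, so it travelled √(3.1² + 1.6²) ≈ 3.5 units.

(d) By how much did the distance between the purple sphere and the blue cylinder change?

+0.9

They were about 2.5 units apart before and 3.4 after — 0.9 units further apart.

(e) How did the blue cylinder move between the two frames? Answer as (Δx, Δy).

(0.8, -1.8)

From the two frames, the blue cylinder sits at roughly (12.4, 3.9) before and (13.2, 2.1) after.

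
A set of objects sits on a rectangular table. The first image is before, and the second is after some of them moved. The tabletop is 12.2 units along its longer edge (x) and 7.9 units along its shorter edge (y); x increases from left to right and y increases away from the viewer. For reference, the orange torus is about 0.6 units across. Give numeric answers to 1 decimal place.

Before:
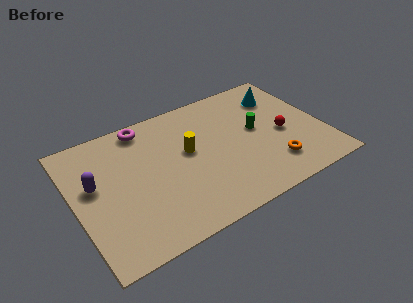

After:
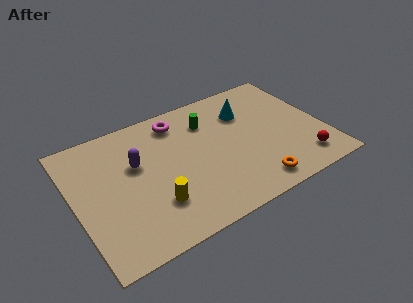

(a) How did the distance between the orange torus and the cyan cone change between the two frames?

+0.3

Before: roughly 4.3 units apart; after: 4.6. That's 0.3 units further apart.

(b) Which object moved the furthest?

the yellow cylinder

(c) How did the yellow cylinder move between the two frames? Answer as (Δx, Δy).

(-2.0, -2.3)

The yellow cylinder started near (5.6, 4.5) and ended near (3.6, 2.2).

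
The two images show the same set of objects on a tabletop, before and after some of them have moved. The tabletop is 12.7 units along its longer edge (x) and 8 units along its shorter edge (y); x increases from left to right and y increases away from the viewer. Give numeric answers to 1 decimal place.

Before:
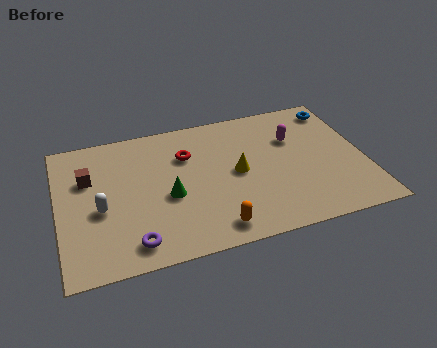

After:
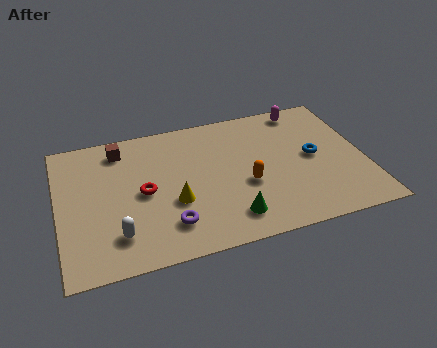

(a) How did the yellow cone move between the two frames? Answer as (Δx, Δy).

(-2.7, -1.0)

The yellow cone started near (7.4, 4.0) and ended near (4.7, 3.0).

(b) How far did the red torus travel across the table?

2.5

The red torus was near (5.4, 5.6) before and (3.5, 3.9) after, so it travelled √(1.9² + 1.7²) ≈ 2.5 units.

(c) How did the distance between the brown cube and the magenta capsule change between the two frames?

-0.8

Before: roughly 8.6 units apart; after: 7.8. That's 0.8 units closer together.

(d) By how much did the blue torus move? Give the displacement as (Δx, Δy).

(-1.3, -2.7)

The blue torus was at about (11.9, 6.8) and moved to about (10.6, 4.1).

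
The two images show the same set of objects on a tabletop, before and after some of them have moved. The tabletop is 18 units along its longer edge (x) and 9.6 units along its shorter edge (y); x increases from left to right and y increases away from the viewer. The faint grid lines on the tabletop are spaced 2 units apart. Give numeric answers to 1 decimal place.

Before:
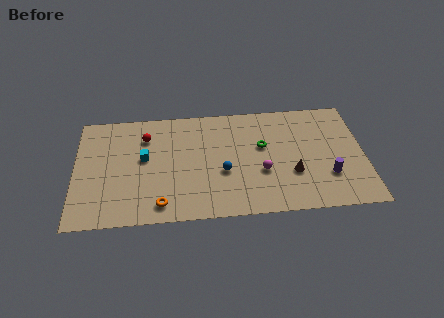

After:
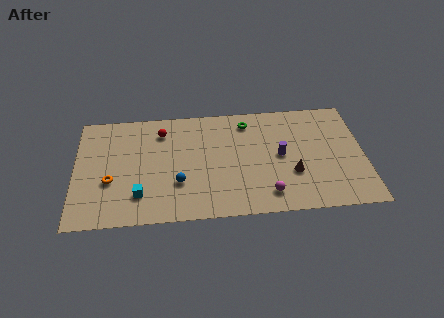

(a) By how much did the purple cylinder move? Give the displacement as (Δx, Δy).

(-2.9, 2.0)

From the two frames, the purple cylinder sits at roughly (15.7, 2.9) before and (12.8, 4.9) after.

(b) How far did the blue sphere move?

2.9

The blue sphere was near (9.2, 3.8) before and (6.4, 3.1) after, so it travelled √(2.8² + 0.7²) ≈ 2.9 units.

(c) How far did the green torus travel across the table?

2.4

From (11.7, 5.8) to (10.8, 8.0), the green torus covered √(0.9² + 2.2²) ≈ 2.4 units.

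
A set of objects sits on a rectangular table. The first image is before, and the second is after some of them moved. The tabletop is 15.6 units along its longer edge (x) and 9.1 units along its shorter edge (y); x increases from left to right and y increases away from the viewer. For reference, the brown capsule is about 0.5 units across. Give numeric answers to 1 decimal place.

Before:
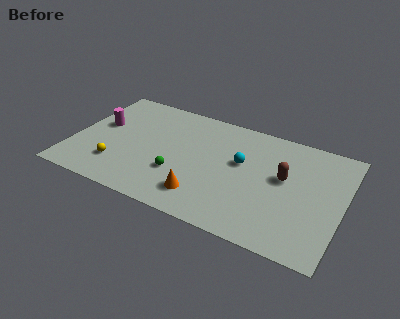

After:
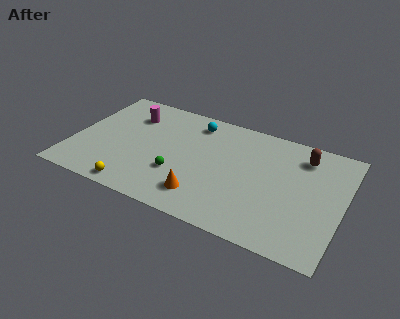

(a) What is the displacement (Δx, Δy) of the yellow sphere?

(1.3, -1.4)

The yellow sphere started near (2.8, 2.3) and ended near (4.1, 0.9).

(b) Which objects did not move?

the orange cone and the green sphere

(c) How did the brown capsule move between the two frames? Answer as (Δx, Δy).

(0.9, 2.1)

The brown capsule was at about (12.2, 5.2) and moved to about (13.1, 7.3).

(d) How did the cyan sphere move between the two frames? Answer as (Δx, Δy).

(-3.0, 2.2)

The cyan sphere was at about (9.7, 5.4) and moved to about (6.7, 7.6).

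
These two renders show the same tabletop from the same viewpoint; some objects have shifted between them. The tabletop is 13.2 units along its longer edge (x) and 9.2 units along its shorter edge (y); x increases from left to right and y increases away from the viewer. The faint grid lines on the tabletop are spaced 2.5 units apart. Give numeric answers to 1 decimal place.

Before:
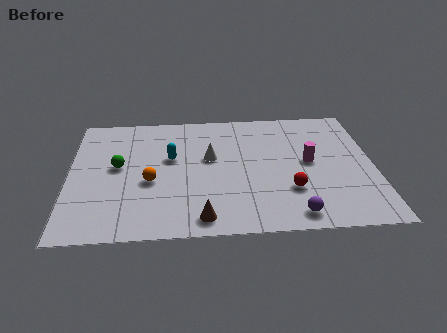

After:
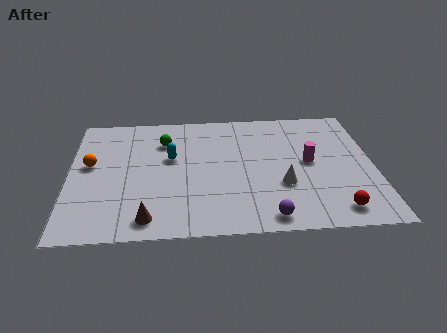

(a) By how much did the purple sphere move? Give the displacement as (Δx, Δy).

(-1.1, -0.1)

The purple sphere started near (9.6, 1.1) and ended near (8.5, 1.0).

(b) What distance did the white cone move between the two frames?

3.8

From (6.1, 5.4) to (9.2, 3.2), the white cone covered √(3.1² + 2.2²) ≈ 3.8 units.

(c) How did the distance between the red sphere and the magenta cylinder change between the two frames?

+1.4

Before: roughly 2.2 units apart; after: 3.6. That's 1.4 units further apart.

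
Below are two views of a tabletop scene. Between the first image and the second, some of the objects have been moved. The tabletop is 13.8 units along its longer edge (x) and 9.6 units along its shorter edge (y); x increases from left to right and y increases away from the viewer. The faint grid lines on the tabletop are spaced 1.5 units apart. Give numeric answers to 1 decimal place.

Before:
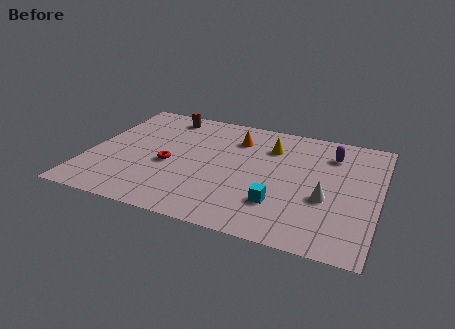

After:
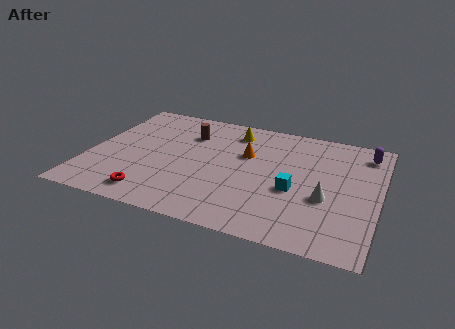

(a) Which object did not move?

the white cone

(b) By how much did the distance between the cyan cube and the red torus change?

+1.4

They were about 5.6 units apart before and 7.0 after — 1.4 units further apart.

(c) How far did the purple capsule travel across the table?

1.7

The purple capsule moved from about (11.4, 7.4) to (13.0, 8.0), a distance of √(1.6² + 0.6²) ≈ 1.7.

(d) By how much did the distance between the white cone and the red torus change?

+0.8

They were about 7.5 units apart before and 8.3 after — 0.8 units further apart.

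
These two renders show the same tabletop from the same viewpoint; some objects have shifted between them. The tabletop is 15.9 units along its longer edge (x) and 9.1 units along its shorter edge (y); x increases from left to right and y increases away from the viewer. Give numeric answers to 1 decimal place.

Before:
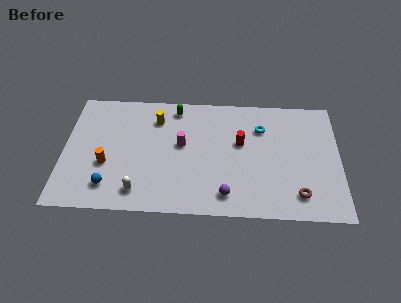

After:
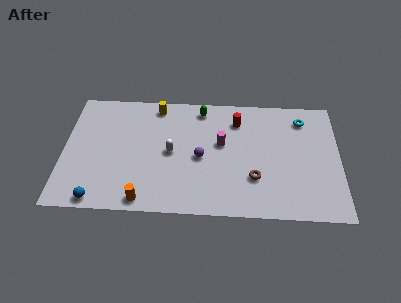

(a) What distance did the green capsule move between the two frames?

1.5

From (6.4, 7.9) to (7.9, 7.9), the green capsule covered √(1.5² + 0.0²) ≈ 1.5 units.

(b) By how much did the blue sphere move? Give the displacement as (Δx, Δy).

(-0.6, -1.0)

From the two frames, the blue sphere sits at roughly (2.7, 1.8) before and (2.1, 0.8) after.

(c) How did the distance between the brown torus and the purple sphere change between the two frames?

-0.7

Before: roughly 4.1 units apart; after: 3.4. That's 0.7 units closer together.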